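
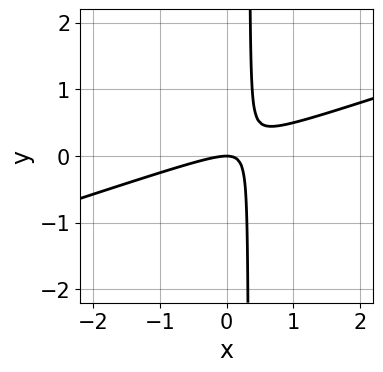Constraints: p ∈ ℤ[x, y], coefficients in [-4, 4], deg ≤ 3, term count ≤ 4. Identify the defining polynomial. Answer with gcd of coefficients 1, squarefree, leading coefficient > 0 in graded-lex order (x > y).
First, the degree is 2 — the shape is more complex than any degree-1 curve.
Next, against the integer gridlines: it crosses the x-axis at the gridline x = 0; it crosses the y-axis at the gridline y = 0.
Finally, matching integer coefficients to the picture gives p.

x^2 - 3*x*y + y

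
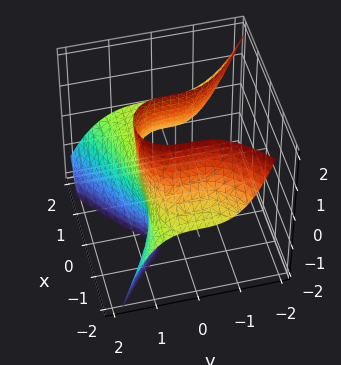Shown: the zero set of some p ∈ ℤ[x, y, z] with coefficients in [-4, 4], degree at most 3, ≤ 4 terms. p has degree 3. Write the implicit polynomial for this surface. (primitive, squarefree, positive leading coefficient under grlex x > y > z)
3*x^2*z + 3*y^3 + 3*x*z - 2

(a) The degree is 3 — no degree-2 surface has this shape.
(b) Against the integer gridlines: it misses every integer gridline on the x-axis; the surface avoids every integer z-axis point in the box.
(c) Putting this together gives p.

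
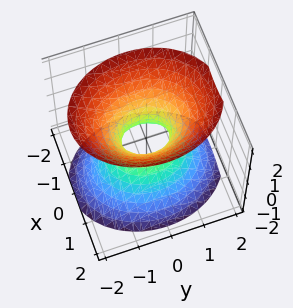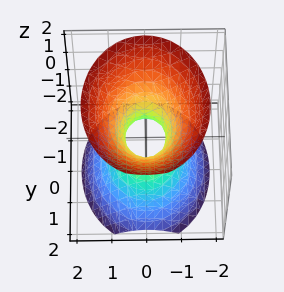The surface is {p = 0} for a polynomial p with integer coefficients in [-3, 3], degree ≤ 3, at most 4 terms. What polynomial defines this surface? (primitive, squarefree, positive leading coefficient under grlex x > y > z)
3*x^2 + 2*y^2 - 2*z^2 - 1

(a) deg p = 2.
(b) Symmetries: the y ↦ −y reflection is a symmetry, so y appears only in even powers; mirror symmetry z ↦ −z ⇒ only even powers of z; the x ↦ −x reflection is a symmetry, so x appears only in even powers.
(c) Observable constraints: the surface avoids every integer z-axis point in the box.
(d) Fitting integer coefficients to these (and the overall shape) gives p.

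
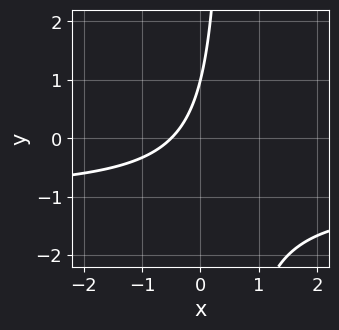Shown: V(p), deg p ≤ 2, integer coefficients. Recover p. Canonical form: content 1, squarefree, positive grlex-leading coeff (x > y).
2*x*y + 2*x - y + 1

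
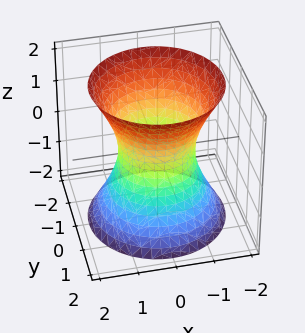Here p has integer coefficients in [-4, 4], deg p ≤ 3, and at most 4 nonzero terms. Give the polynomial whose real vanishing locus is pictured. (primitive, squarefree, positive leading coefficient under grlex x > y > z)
2*x^2 + 2*y^2 - z^2 - 2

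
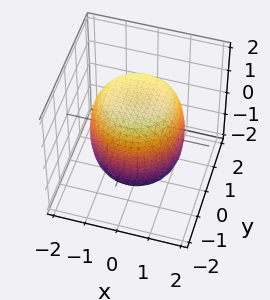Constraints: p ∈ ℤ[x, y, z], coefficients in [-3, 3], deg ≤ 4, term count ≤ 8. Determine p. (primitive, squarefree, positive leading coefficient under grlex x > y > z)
x^4 + 2*x^2*y^2 + y^4 - x^2 - y^2 + z^2 - 2

First, degree: a generic line meets the surface in up to 4 points, so deg p = 4.
Then, symmetries: rotational symmetry about the z-axis ⇒ p depends on x, y only through x² + y².
Next, reading off the gridlines: a circular section at z = 0 has radius between 1 and 2.
Finally, fitting integer coefficients to these (and the overall shape) gives p.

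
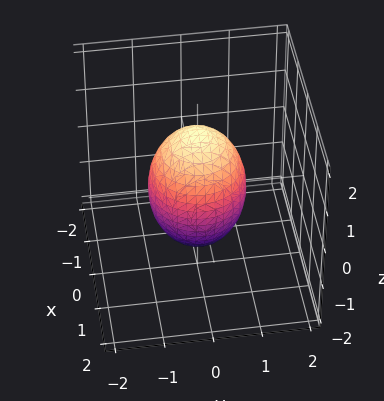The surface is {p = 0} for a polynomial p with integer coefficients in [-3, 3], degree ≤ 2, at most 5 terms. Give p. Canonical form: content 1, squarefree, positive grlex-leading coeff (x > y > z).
2*x^2 + 2*y^2 + z^2 - 2

(a) Degree: a generic line meets the surface in up to 2 points, so deg p = 2.
(b) Symmetries: rotational symmetry about the z-axis ⇒ p depends on x, y only through x² + y².
(c) From the axis intercepts and sections: among the integer gridlines, it crosses the x-axis at x ∈ {-1, 1}; a circular section at z = 0 has radius exactly 1.
(d) Matching integer coefficients to the picture gives p. Check: (0, -1, 0) on the y-axis lies on the surface, and p(0, -1, 0) = 0. ✓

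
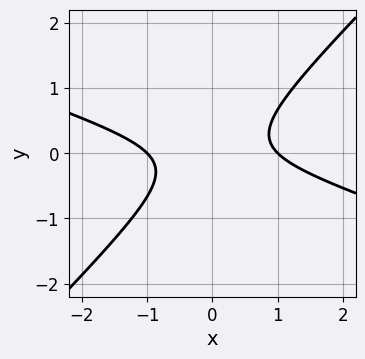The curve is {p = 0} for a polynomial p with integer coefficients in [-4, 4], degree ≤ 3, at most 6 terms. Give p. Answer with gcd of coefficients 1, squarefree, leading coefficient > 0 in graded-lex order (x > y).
x^2 + 2*x*y - 3*y^2 - 1

(a) deg p = 2. The shape is more complex than any degree-1 curve.
(b) Checking where it meets the axes: among the integer gridlines, it crosses the x-axis at x ∈ {-1, 1}; it misses every integer gridline on the y-axis.
(c) Assembling these constraints gives the stated polynomial.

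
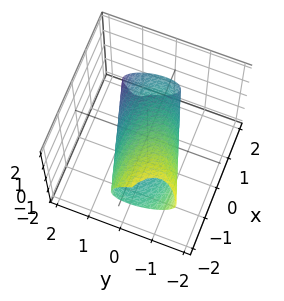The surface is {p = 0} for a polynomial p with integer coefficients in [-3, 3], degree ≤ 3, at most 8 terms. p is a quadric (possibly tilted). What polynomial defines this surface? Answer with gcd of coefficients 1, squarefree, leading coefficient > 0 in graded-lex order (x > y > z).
1. The degree is 2 — the shape is more complex than any degree-1 surface.
2. Matching integer coefficients to the picture gives p.

x^2 + 3*x*z + 3*y^2 + 3*y*z + 3*z^2 - 2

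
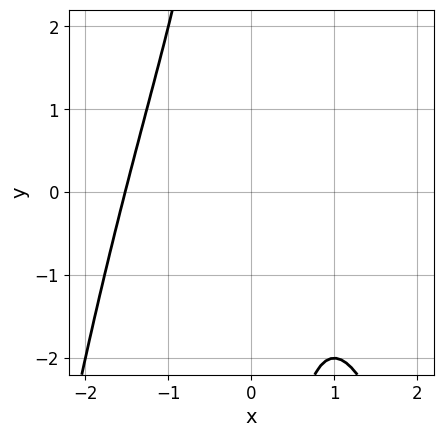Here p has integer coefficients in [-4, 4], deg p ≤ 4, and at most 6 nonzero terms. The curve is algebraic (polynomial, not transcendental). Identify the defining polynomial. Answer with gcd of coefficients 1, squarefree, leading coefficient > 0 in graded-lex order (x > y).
x^3 + x*y - x + 2

First, deg p = 3. The shape is more complex than any degree-2 curve.
Next, from the axis intercepts and sections: it misses every integer gridline on the y-axis.
Finally, solving for integer coefficients yields p as stated.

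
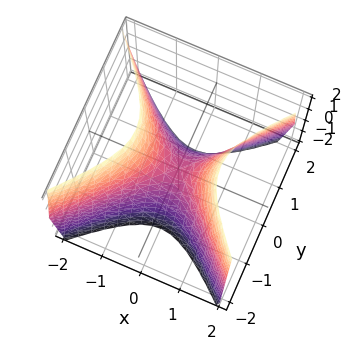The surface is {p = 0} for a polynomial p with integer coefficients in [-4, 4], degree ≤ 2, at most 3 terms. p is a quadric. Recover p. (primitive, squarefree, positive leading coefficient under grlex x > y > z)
2*x^2 - 2*y^2 - z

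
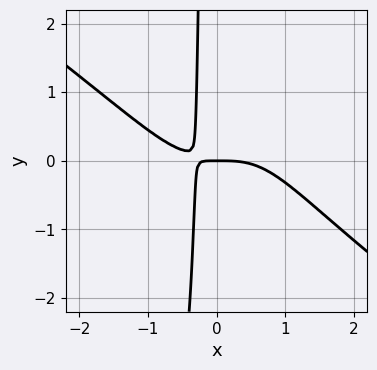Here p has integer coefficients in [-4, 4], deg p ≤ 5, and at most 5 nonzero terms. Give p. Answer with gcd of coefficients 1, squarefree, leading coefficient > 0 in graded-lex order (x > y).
2*x^4 + 2*x^3*y - x^2*y^2 + 3*x*y + y

(a) deg p = 4. No degree-3 curve has this shape.
(b) From the visible intercepts: it crosses the x-axis at the gridline x = 0; it crosses the y-axis at the gridline y = 0.
(c) These observations pin down the coefficients.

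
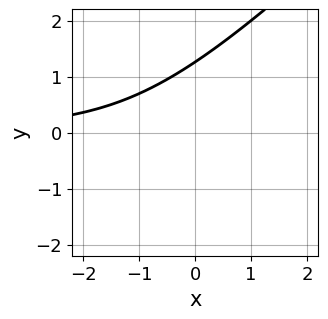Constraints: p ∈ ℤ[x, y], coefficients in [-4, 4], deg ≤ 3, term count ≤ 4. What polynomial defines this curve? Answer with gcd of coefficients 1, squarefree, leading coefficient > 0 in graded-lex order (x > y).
1. The degree is 3 — no degree-2 curve has this shape.
2. Checking where it meets the axes: the curve avoids every integer x-axis point in the box.
3. Together with the visible shape, these determine p as stated.

x^2*y - 2*x*y^2 + y^3 - 2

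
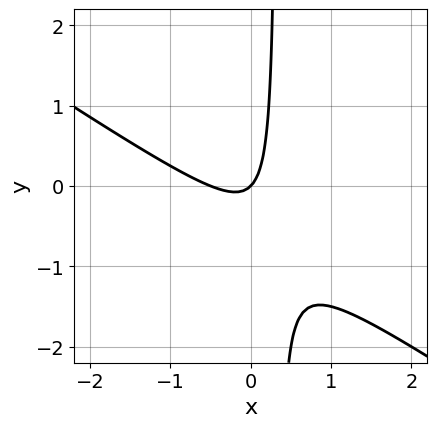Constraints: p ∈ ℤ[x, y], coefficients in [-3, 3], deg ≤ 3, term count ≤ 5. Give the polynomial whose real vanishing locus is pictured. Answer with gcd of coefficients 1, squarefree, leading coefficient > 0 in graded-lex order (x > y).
2*x^2 + 3*x*y + x - y

1. The degree is 2 — no degree-1 curve has this shape.
2. Checking where it meets the axes: it crosses the y-axis at the gridline y = 0; one x-axis crossing is at x = 0.
3. Solving for integer coefficients yields p as stated.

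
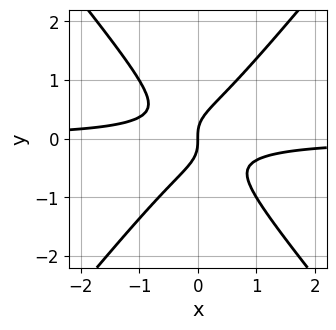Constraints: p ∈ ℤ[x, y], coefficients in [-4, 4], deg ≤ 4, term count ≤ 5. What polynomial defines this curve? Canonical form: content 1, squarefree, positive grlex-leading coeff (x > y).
1. The degree is 3 — a generic line meets the curve in up to 3 points.
2. Checking where it meets the axes: it meets the x-axis at x = 0 (among the integer gridlines); it crosses the y-axis at the gridline y = 0.
3. The integer polynomial consistent with all of this is the stated p.

3*x^2*y - 2*y^3 + x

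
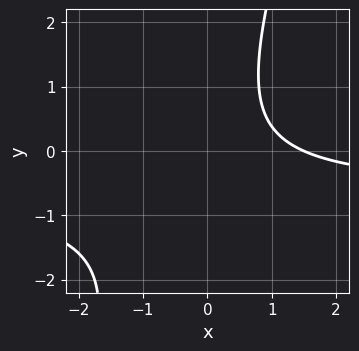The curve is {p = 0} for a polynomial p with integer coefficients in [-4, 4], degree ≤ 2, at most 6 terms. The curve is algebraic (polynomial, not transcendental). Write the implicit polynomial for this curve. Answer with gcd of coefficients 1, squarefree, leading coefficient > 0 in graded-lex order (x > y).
3*x*y - y^2 + 2*x - 3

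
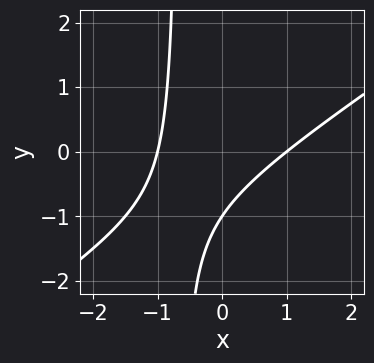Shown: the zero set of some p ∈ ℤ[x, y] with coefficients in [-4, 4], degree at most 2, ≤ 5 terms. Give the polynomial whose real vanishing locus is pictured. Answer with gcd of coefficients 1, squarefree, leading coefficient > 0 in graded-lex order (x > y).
(a) Degree: a generic line meets the curve in up to 2 points, so deg p = 2.
(b) Checking where it meets the axes: it crosses the y-axis at the gridline y = -1; among the integer gridlines, it crosses the x-axis at x ∈ {-1, 1}.
(c) These observations pin down the coefficients.

2*x^2 - 3*x*y - 2*y - 2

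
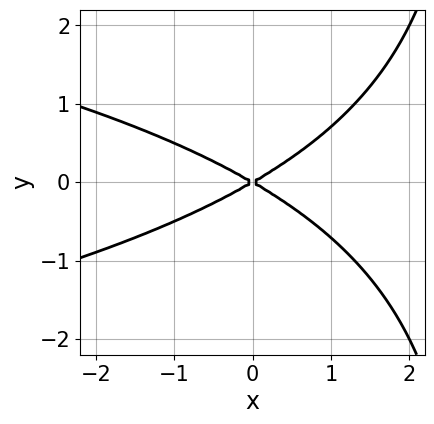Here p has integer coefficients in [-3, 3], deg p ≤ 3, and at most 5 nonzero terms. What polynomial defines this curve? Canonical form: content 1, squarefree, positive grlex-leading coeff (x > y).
(a) The degree is 3 — the shape is more complex than any degree-2 curve.
(b) Symmetries: mirror symmetry y ↦ −y ⇒ only even powers of y.
(c) Against the integer gridlines: one y-axis crossing is at y = 0; one x-axis crossing is at x = 0.
(d) Fitting integer coefficients to these (and the overall shape) gives p.

x*y^2 + x^2 - 3*y^2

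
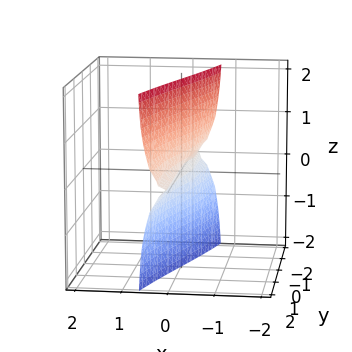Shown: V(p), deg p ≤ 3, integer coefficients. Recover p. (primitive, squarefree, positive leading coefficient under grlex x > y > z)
3*x^3 + 3*x*z^2 - y*z^2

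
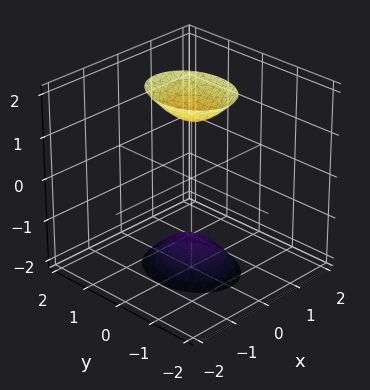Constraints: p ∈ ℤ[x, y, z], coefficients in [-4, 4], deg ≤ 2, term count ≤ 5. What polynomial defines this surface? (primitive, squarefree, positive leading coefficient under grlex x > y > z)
3*x^2 + 2*y^2 - z^2 + 2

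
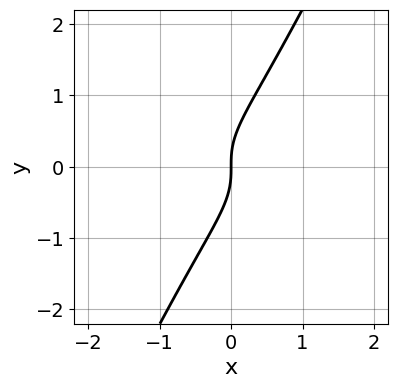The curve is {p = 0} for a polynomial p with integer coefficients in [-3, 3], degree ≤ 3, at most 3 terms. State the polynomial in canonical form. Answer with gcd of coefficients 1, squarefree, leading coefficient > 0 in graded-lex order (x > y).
1. Degree: a generic line meets the curve in up to 3 points, so deg p = 3.
2. Checking where it meets the axes: it meets the y-axis at y = 0 (among the integer gridlines); it crosses the x-axis at the gridline x = 0.
3. Assembling these constraints gives the stated polynomial.

2*x*y^2 - y^3 + x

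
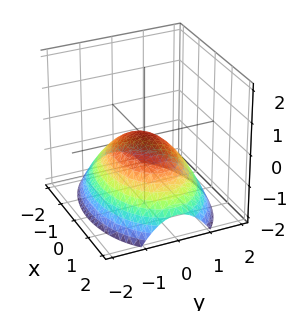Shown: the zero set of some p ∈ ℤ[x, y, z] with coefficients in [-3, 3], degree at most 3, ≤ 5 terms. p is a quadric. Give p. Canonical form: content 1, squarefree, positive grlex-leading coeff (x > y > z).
1. deg p = 2.
2. Symmetries: mirror symmetry y ↦ −y ⇒ only even powers of y; mirror symmetry x ↦ −x ⇒ only even powers of x.
3. Observable constraints: one x-axis crossing is at x = 0; one y-axis crossing is at y = 0; it meets the z-axis at z = 0 (among the integer gridlines).
4. Together with the visible shape, these determine p as stated.

x^2 + 2*y^2 + 3*z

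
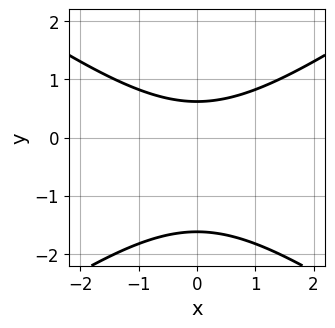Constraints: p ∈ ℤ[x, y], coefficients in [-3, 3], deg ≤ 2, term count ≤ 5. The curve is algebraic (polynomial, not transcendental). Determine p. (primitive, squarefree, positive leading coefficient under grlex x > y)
x^2 - 2*y^2 - 2*y + 2

Degree: no degree-1 curve has this shape, so deg p = 2.
Symmetries: mirror symmetry x ↦ −x ⇒ only even powers of x.
Observable constraints: it misses every integer gridline on the x-axis.
These observations pin down the coefficients.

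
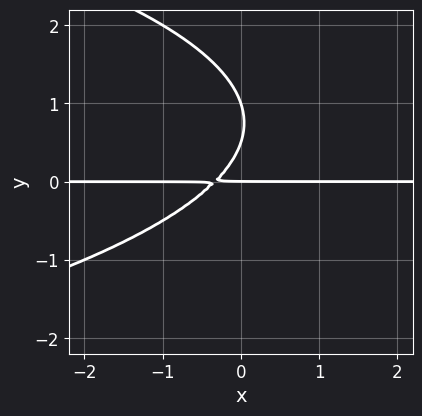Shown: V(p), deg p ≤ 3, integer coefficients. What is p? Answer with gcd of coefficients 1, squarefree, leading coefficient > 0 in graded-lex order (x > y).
2*y^3 + 3*x*y - 3*y^2 + y

deg p = 3.
Observable constraints: among the integer gridlines, it crosses the y-axis at y ∈ {0, 1}; the visible x-axis segment lies entirely on the curve.
Fitting integer coefficients to these (and the overall shape) gives p.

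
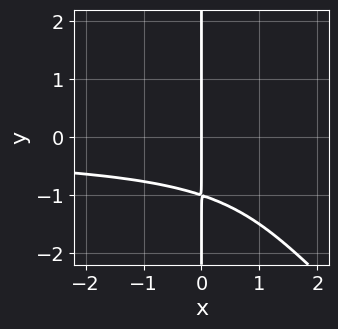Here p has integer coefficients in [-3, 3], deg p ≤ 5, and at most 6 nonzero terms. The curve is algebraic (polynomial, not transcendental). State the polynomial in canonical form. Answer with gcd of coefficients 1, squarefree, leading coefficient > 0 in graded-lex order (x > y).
1. The degree is 4 — no degree-3 curve has this shape.
2. Checking where it meets the axes: it crosses the x-axis at the gridline x = 0; the visible y-axis segment lies entirely on the curve.
3. Fitting integer coefficients to these (and the overall shape) gives p.

2*x^2*y^2 + 2*x*y^3 + x*y^2 + 2*x*y + 3*x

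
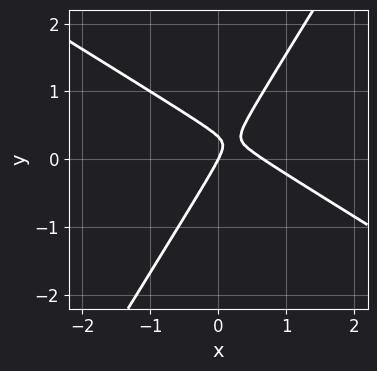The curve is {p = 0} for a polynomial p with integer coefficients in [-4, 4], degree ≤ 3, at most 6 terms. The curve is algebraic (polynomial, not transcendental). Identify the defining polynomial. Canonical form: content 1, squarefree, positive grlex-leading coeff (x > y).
3*x^2 + 3*x*y - 3*y^2 - 2*x + y

First, the degree is 2 — the shape is more complex than any degree-1 curve.
Next, observable constraints: one y-axis crossing is at y = 0; it crosses the x-axis at the gridline x = 0.
Finally, the integer polynomial consistent with all of this is the stated p.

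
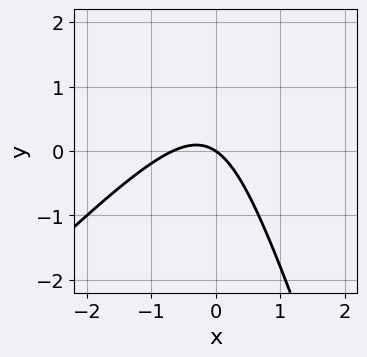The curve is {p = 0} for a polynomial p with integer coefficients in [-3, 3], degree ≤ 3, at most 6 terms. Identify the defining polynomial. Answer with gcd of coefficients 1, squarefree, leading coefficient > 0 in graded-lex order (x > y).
Degree: a generic line meets the curve in up to 2 points, so deg p = 2.
From the axis intercepts and sections: one x-axis crossing is at x = 0; it crosses the y-axis at the gridline y = 0.
The integer polynomial consistent with all of this is the stated p.

3*x^2 - 2*x*y - y^2 + 2*x + 3*y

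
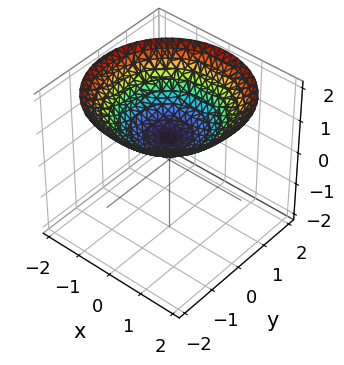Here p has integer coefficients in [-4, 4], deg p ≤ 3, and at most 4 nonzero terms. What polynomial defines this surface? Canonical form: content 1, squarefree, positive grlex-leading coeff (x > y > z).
First, the degree is 2 — a generic line meets the surface in up to 2 points.
Then, symmetries: every cross-section ⟂ z is a circle, so x, y appear only via x² + y².
Then, against the integer gridlines: no y-intercept at any integer in the box; it misses every integer gridline on the x-axis; a circular section at z = 1 has radius exactly 1.
Finally, putting this together gives p.

x^2 + y^2 - 3*z + 2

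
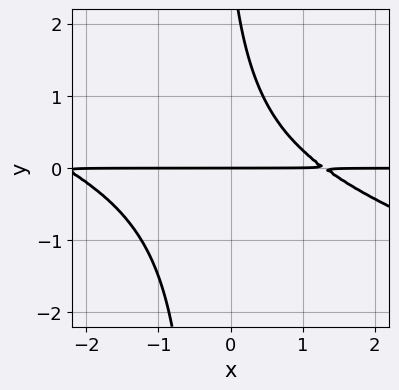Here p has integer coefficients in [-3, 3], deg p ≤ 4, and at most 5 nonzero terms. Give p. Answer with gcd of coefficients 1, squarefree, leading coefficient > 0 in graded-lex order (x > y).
x^2*y + 3*x*y^2 + x*y + y^2 - 3*y

First, the degree is 3 — a generic line meets the curve in up to 3 points.
Next, reading off the gridlines: it meets the y-axis at y = 0 (among the integer gridlines); every point of the x-axis in the box is on the curve.
Finally, the integer polynomial consistent with all of this is the stated p.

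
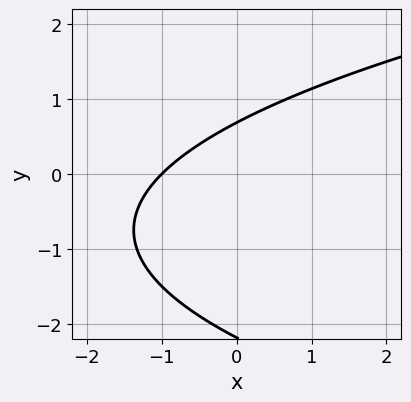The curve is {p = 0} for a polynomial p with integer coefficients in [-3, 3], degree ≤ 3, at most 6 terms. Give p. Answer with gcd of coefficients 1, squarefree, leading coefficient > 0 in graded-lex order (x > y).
deg p = 2. The shape is more complex than any degree-1 curve.
Observable constraints: it crosses the x-axis at the gridline x = -1.
Matching integer coefficients to the picture gives p.

2*y^2 - 3*x + 3*y - 3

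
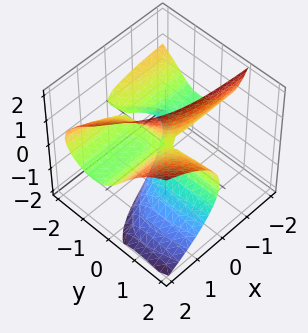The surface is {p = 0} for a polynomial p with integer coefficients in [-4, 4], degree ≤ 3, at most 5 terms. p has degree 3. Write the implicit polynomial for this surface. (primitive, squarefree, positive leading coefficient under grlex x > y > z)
2*x*y^2 - 3*y*z^2 + z^3 + 3*x*y - 3*x*z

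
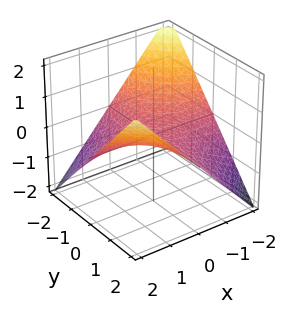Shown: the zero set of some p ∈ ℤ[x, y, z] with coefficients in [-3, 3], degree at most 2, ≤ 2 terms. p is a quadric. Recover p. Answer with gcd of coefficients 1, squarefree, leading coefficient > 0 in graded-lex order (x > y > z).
(a) deg p = 2. A saddle surface; a quadric.
(b) Against the integer gridlines: the visible x-axis segment lies entirely on the surface; the visible y-axis segment lies entirely on the surface; it crosses the z-axis at the gridline z = 0.
(c) Matching integer coefficients to the picture gives p.

x*y - 2*z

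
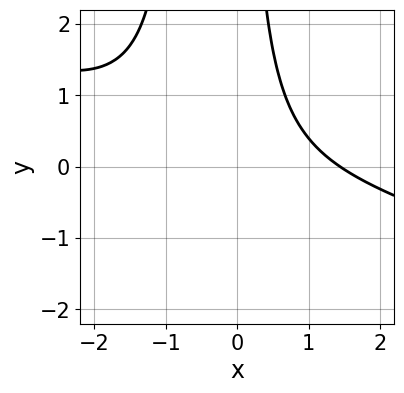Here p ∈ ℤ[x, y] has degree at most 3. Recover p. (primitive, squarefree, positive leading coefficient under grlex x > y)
1. Degree: no degree-2 curve has this shape, so deg p = 3.
2. Checking where it meets the axes: no y-intercept at any integer in the box.
3. Solving for integer coefficients yields p as stated.

x^3 + 3*x^2*y + 2*x*y - 3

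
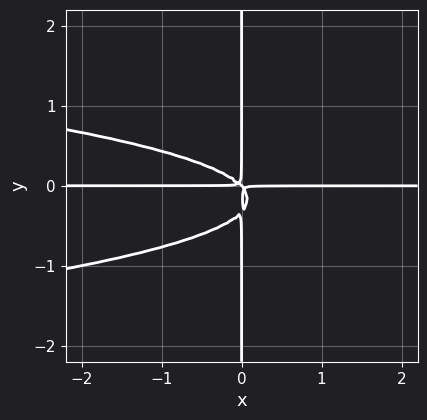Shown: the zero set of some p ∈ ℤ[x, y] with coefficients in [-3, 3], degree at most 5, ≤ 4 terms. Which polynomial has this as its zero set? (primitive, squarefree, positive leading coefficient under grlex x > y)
1. Degree: a generic line meets the curve in up to 4 points, so deg p = 4.
2. Against the integer gridlines: the visible x-axis segment lies entirely on the curve; every point of the y-axis in the box is on the curve.
3. Matching integer coefficients to the picture gives p.

3*x*y^3 + x^2*y + x*y^2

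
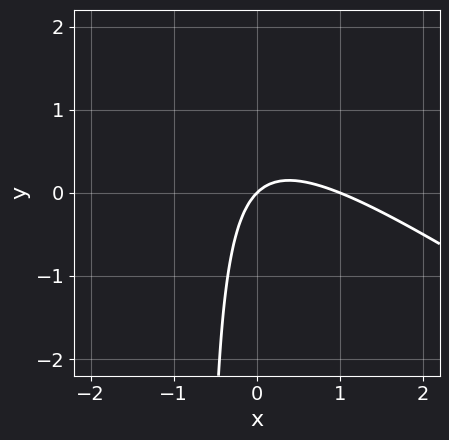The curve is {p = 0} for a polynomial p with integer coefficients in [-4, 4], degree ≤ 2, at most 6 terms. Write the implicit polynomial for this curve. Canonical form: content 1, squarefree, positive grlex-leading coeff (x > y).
1. Degree: no degree-1 curve has this shape, so deg p = 2.
2. Reading off the gridlines: one y-axis crossing is at y = 0; the x-axis gridline crossings are at x ∈ {0, 1}.
3. Fitting integer coefficients to these (and the overall shape) gives p.

2*x^2 + 3*x*y - 2*x + 2*y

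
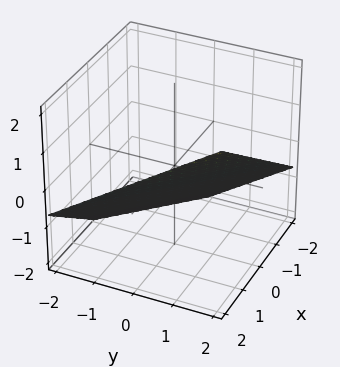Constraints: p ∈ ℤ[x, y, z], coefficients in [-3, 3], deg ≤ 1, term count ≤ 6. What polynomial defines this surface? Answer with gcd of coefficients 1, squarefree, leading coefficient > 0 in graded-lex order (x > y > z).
1. Degree: every cross-section is a straight line — this is a plane, so deg p = 1.
2. From the axis intercepts and sections: it meets the y-axis at y = 1 (among the integer gridlines); it crosses the x-axis at the gridline x = 1.
3. The integer polynomial consistent with all of this is the stated p.

2*x + 2*y - 3*z - 2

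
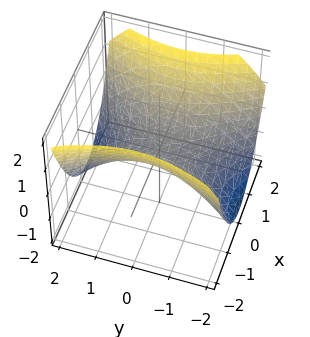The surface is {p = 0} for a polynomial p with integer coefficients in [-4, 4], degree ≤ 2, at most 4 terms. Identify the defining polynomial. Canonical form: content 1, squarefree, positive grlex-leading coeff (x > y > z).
2*x^2 - y^2 - 3*z

1. The degree is 2 — a saddle surface; a quadric.
2. Symmetries: mirror symmetry x ↦ −x ⇒ only even powers of x; mirror symmetry y ↦ −y ⇒ only even powers of y.
3. Against the integer gridlines: one z-axis crossing is at z = 0; it meets the y-axis at y = 0 (among the integer gridlines); it meets the x-axis at x = 0 (among the integer gridlines).
4. Solving for integer coefficients yields p as stated.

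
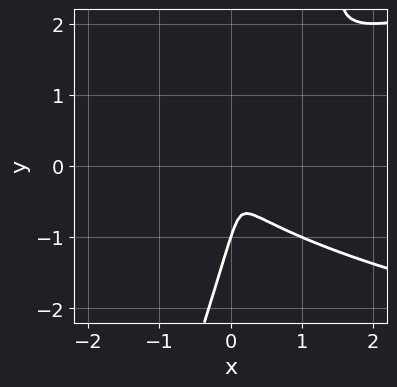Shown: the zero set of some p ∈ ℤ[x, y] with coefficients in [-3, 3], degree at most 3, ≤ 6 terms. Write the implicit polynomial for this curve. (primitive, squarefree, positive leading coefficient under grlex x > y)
3*x*y^2 - y^3 - 3*x^2 - y^2

(a) Degree: the shape is more complex than any degree-2 curve, so deg p = 3.
(b) Observable constraints: it meets the y-axis at y = -1 (among the integer gridlines).
(c) Assembling these constraints gives the stated polynomial.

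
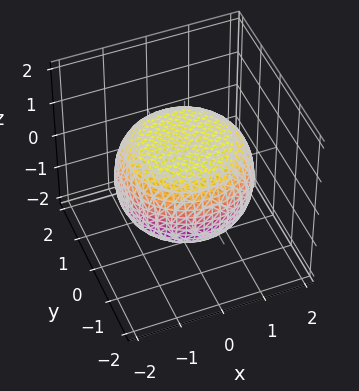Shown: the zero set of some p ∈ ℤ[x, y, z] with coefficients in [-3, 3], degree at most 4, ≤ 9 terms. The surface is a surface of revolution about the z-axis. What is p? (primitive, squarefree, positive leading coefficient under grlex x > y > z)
x^4 + 2*x^2*y^2 + y^4 - x^2 - y^2 + 3*z^2 - 3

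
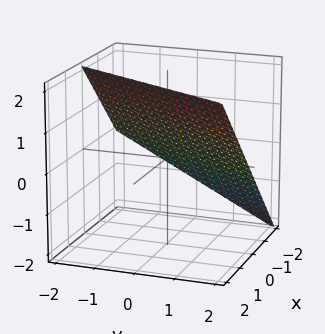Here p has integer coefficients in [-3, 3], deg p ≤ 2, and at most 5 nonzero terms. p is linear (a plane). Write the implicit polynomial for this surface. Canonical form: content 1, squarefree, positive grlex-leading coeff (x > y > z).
2*x - y - 2*z + 2

1. Degree: every cross-section is a straight line — this is a plane, so deg p = 1.
2. Observable constraints: one y-axis crossing is at y = 2; it crosses the x-axis at the gridline x = -1; it crosses the z-axis at the gridline z = 1.
3. Solving for integer coefficients yields p as stated.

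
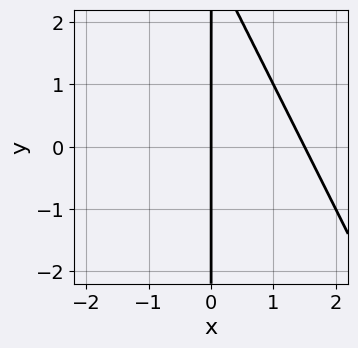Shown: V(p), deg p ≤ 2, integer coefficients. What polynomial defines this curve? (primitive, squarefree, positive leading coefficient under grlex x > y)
deg p = 2.
From the axis intercepts and sections: the visible y-axis segment lies entirely on the curve; it meets the x-axis at x = 0 (among the integer gridlines).
Solving for integer coefficients yields p as stated.

2*x^2 + x*y - 3*x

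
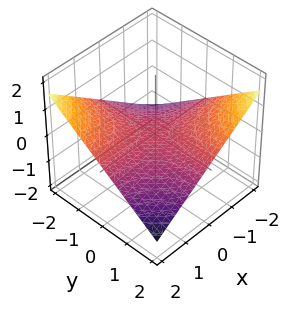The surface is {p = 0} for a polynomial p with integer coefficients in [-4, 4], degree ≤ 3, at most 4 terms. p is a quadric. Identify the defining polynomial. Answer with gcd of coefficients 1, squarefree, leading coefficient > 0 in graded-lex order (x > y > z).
(a) deg p = 2.
(b) Against the integer gridlines: the visible y-axis segment lies entirely on the surface; it meets the z-axis at z = 0 (among the integer gridlines); the visible x-axis segment lies entirely on the surface.
(c) Solving for integer coefficients yields p as stated.

x*y + 3*z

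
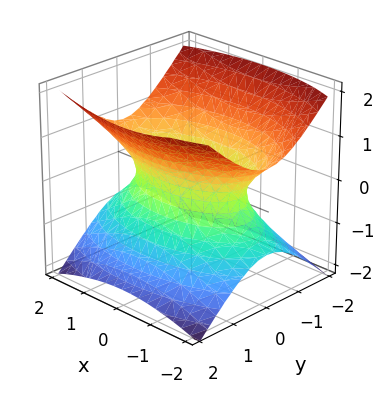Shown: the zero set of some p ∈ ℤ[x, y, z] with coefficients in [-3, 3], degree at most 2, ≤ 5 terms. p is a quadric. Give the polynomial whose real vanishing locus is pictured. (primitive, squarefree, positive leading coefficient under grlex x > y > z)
x^2 + 3*y^2 - 3*z^2 - 2

1. Degree: an hourglass — one-sheet hyperboloid; a quadric, so deg p = 2.
2. Symmetries: mirror symmetry y ↦ −y ⇒ only even powers of y; it's symmetric under z → −z, forcing even powers of z; the x ↦ −x reflection is a symmetry, so x appears only in even powers.
3. Checking where it meets the axes: no z-intercept at any integer in the box.
4. These observations pin down the coefficients.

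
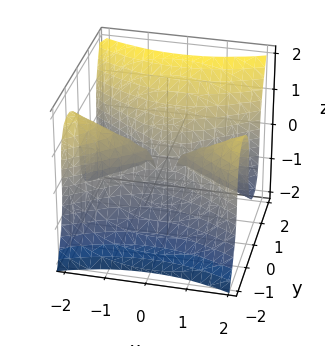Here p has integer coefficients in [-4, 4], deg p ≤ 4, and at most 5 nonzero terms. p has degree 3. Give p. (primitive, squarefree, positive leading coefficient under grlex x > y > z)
First, deg p = 3. The shape is more complex than any degree-2 surface.
Then, from the axis intercepts and sections: one z-axis crossing is at z = 0; the visible x-axis segment lies entirely on the surface.
Finally, together with the visible shape, these determine p as stated.

x^2*y - 2*y^3 + z^3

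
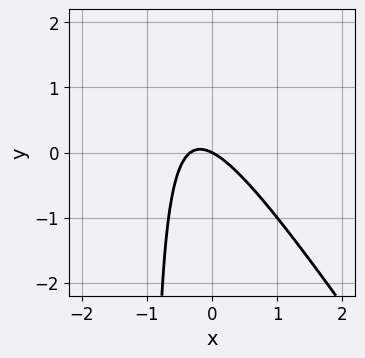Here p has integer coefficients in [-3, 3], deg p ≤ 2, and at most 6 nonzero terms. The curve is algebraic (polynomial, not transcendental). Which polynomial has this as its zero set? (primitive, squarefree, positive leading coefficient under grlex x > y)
1. Degree: a generic line meets the curve in up to 2 points, so deg p = 2.
2. Observable constraints: it crosses the y-axis at the gridline y = 0; it crosses the x-axis at the gridline x = 0.
3. Assembling these constraints gives the stated polynomial.

3*x^2 + 2*x*y + x + 2*y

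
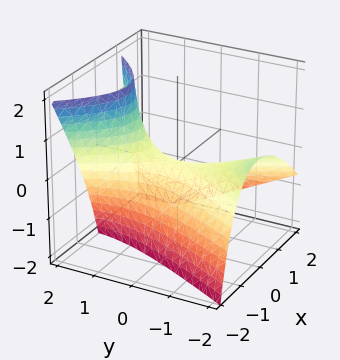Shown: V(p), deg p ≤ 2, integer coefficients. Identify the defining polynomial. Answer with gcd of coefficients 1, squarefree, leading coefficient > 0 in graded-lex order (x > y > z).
1. deg p = 2. A generic line meets the surface in up to 2 points.
2. Reading off the gridlines: it crosses the z-axis at the gridline z = 0; it crosses the y-axis at the gridline y = 0; it meets the x-axis at x = 0 (among the integer gridlines).
3. Together with the visible shape, these determine p as stated.

3*x^2 + 2*x*z - y^2 - 2*y*z + 3*z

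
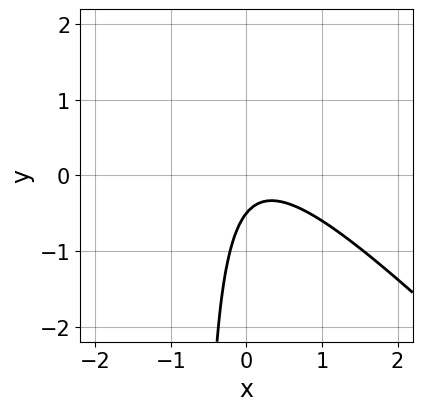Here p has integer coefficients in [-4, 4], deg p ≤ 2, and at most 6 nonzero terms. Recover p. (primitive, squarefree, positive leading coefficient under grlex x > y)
3*x^2 + 3*x*y - x + 2*y + 1

1. The degree is 2 — no degree-1 curve has this shape.
2. From the visible intercepts: it misses every integer gridline on the x-axis.
3. These observations pin down the coefficients.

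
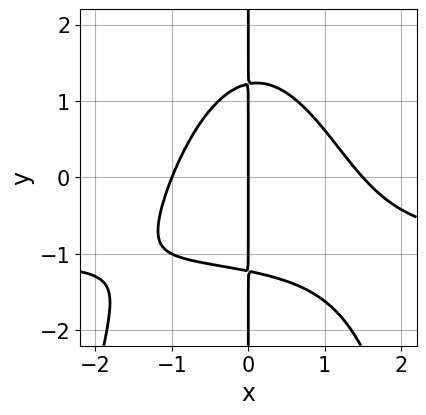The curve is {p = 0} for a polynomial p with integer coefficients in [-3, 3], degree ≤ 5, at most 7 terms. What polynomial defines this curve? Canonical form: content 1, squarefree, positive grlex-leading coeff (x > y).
First, the degree is 4 — the shape is more complex than any degree-3 curve.
Then, observable constraints: the x-axis gridline crossings are at x ∈ {-1, 0}; the visible y-axis segment lies entirely on the curve.
Finally, putting this together gives p.

2*x^3*y + 2*x^3 + 2*x*y^2 - x^2 - 3*x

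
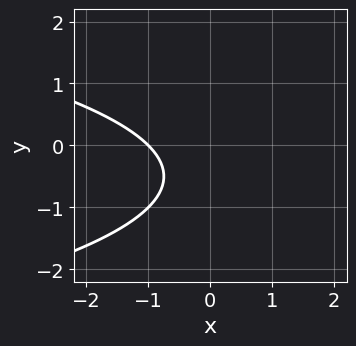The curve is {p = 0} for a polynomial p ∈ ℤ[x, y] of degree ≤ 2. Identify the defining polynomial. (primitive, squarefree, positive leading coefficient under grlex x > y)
The degree is 2 — no degree-1 curve has this shape.
Against the integer gridlines: the curve avoids every integer y-axis point in the box; it crosses the x-axis at the gridline x = -1.
Putting this together gives p.

y^2 + x + y + 1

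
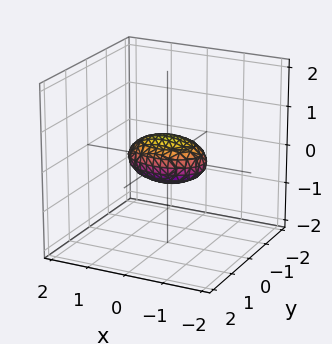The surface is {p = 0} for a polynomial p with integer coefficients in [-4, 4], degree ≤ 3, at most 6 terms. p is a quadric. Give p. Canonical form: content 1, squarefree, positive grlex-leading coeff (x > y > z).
First, the degree is 2 — bounded and convex; a quadric.
Then, symmetries: the z ↦ −z reflection is a symmetry, so z appears only in even powers; it's symmetric under y → −y, forcing even powers of y; it's symmetric under x → −x, forcing even powers of x.
Then, checking where it meets the axes: among the integer gridlines, it crosses the x-axis at x ∈ {-1, 1}.
Finally, putting this together gives p.

x^2 + 2*y^2 + 3*z^2 - 1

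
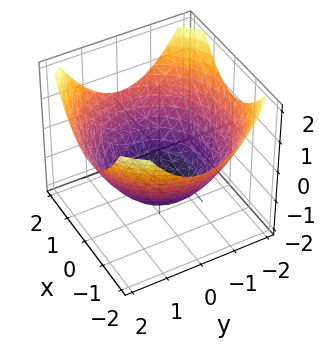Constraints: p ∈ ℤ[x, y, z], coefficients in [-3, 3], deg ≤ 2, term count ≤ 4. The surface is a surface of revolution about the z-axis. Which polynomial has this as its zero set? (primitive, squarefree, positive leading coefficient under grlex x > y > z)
x^2 + y^2 - 2*z - 3

deg p = 2. The shape is more complex than any degree-1 surface.
Symmetries: rotational symmetry about the z-axis ⇒ p depends on x, y only through x² + y².
Against the integer gridlines: a circular section at z = -1 has radius exactly 1.
The integer polynomial consistent with all of this is the stated p.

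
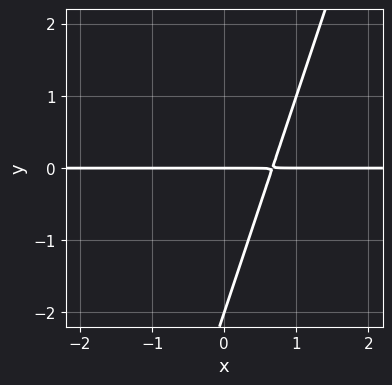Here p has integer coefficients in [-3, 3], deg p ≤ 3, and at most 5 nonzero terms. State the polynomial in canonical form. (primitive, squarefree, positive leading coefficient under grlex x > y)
3*x*y - y^2 - 2*y

First, the degree is 2 — a generic line meets the curve in up to 2 points.
Then, checking where it meets the axes: among the integer gridlines, it crosses the y-axis at y ∈ {-2, 0}; the visible x-axis segment lies entirely on the curve.
Finally, together with the visible shape, these determine p as stated.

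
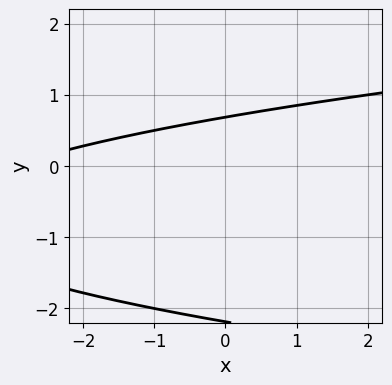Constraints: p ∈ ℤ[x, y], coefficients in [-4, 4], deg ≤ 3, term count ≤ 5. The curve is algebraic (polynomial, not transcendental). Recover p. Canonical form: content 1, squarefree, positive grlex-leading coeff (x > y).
2*y^2 - x + 3*y - 3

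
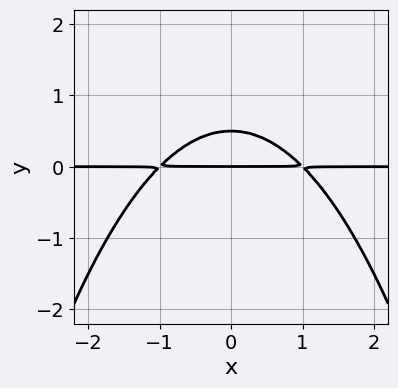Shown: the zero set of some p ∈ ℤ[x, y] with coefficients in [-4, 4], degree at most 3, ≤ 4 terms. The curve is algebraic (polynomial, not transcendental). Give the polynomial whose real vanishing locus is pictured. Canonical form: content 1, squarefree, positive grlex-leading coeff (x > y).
(a) The degree is 3 — a generic line meets the curve in up to 3 points.
(b) Symmetries: it's symmetric under x → −x, forcing even powers of x.
(c) From the axis intercepts and sections: every point of the x-axis in the box is on the curve; it meets the y-axis at y = 0 (among the integer gridlines).
(d) Matching integer coefficients to the picture gives p.

x^2*y + 2*y^2 - y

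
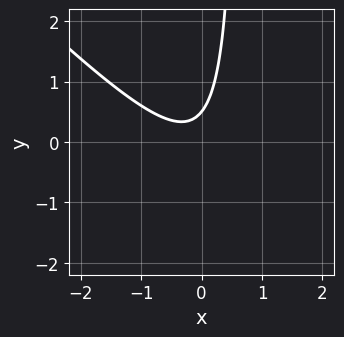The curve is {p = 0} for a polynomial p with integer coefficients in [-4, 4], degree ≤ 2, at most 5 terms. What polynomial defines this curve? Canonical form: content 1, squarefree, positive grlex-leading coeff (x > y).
(a) deg p = 2. No degree-1 curve has this shape.
(b) Checking where it meets the axes: it misses every integer gridline on the x-axis.
(c) Matching integer coefficients to the picture gives p.

3*x^2 + 3*x*y + x - 2*y + 1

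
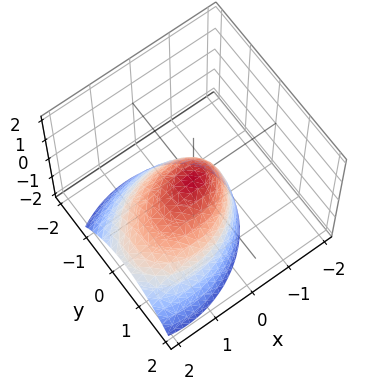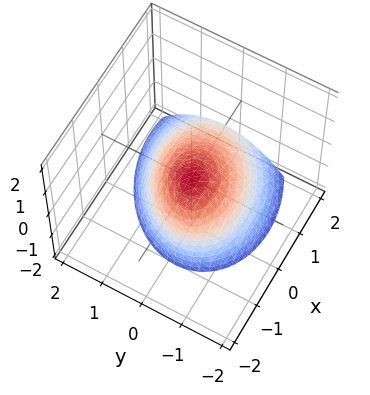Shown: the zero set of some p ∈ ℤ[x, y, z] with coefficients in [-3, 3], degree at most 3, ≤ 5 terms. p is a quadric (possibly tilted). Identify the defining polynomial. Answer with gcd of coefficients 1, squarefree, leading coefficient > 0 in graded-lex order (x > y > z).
2*x^2 - x*y + 2*x*z + 3*y^2 + 3*z

Degree: the shape is more complex than any degree-1 surface, so deg p = 2.
Reading off the gridlines: one z-axis crossing is at z = 0; it crosses the x-axis at the gridline x = 0.
Fitting integer coefficients to these (and the overall shape) gives p.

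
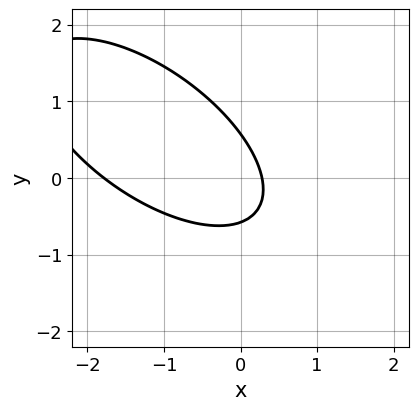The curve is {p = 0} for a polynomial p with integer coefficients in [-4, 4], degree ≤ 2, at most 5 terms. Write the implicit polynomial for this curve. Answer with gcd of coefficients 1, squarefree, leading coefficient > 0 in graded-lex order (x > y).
2*x^2 + 3*x*y + 3*y^2 + 3*x - 1

1. The degree is 2 — a generic line meets the curve in up to 2 points.
2. Putting this together gives p.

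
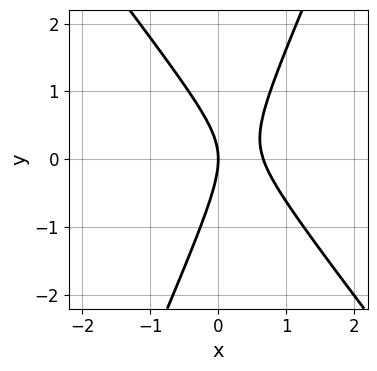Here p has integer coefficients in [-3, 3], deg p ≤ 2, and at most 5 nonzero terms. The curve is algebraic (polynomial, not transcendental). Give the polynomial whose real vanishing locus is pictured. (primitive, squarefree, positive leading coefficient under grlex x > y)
First, deg p = 2.
Next, reading off the gridlines: it meets the y-axis at y = 0 (among the integer gridlines); it meets the x-axis at x = 0 (among the integer gridlines).
Finally, assembling these constraints gives the stated polynomial.

3*x^2 + x*y - y^2 - 2*x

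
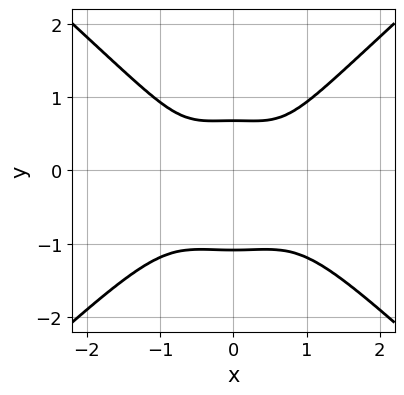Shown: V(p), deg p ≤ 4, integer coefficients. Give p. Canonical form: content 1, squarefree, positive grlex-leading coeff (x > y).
3*x^4 - x^2*y^2 - 3*y^4 - 2*y + 2

First, degree: no degree-3 curve has this shape, so deg p = 4.
Then, symmetries: mirror symmetry x ↦ −x ⇒ only even powers of x.
Next, from the visible intercepts: the curve avoids every integer x-axis point in the box.
Finally, together with the visible shape, these determine p as stated.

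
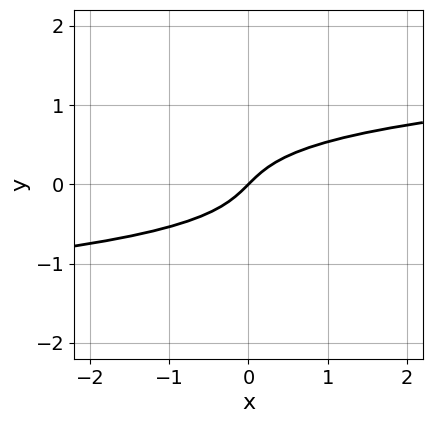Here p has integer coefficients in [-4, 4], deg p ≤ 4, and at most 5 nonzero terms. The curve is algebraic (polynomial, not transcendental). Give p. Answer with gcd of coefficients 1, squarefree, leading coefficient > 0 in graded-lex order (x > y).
3*y^3 - x + y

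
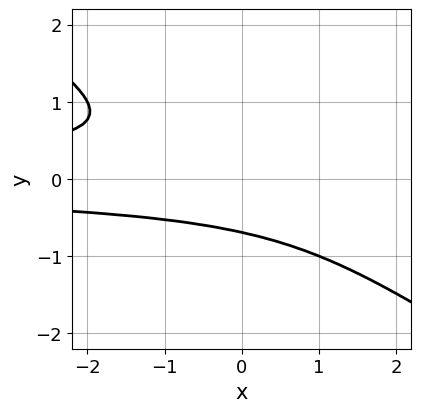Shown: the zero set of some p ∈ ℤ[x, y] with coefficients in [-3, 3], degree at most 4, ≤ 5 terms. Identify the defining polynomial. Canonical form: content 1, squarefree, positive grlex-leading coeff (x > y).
2*x*y^2 + 3*y^3 + 1

First, degree: the shape is more complex than any degree-2 curve, so deg p = 3.
Next, reading off the gridlines: no x-intercept at any integer in the box.
Finally, fitting integer coefficients to these (and the overall shape) gives p.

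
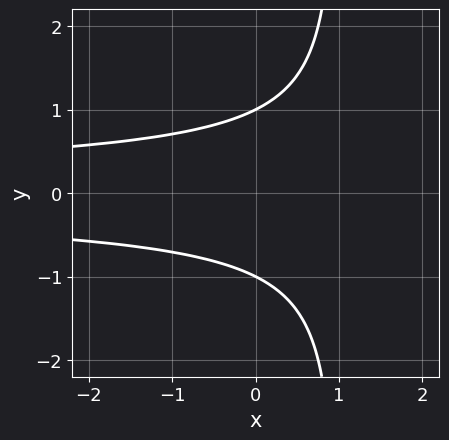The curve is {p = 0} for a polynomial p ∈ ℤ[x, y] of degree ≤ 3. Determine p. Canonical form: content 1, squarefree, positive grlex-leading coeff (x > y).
x*y^2 - y^2 + 1

First, degree: a generic line meets the curve in up to 3 points, so deg p = 3.
Next, symmetries: it's symmetric under y → −y, forcing even powers of y.
Next, from the axis intercepts and sections: it misses every integer gridline on the x-axis; among the integer gridlines, it crosses the y-axis at y ∈ {-1, 1}.
Finally, these observations pin down the coefficients.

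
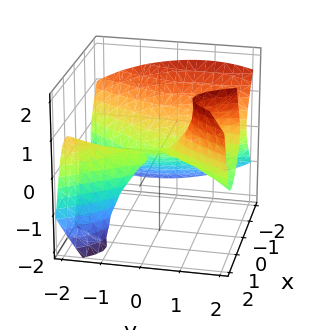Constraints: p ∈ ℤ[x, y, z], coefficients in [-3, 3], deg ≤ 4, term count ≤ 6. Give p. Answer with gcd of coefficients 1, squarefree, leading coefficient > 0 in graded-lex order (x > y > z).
deg p = 3. A generic line meets the surface in up to 3 points.
Checking where it meets the axes: one z-axis crossing is at z = 0; the visible y-axis segment lies entirely on the surface; it meets the x-axis at x = 0 (among the integer gridlines).
Putting this together gives p.

2*x^3 - x*y^2 - 2*x*z^2 - 2*y*z + 3*z^2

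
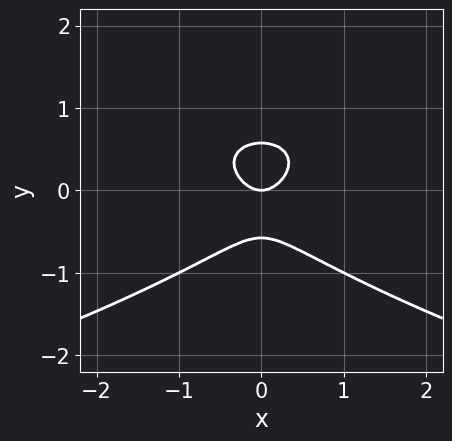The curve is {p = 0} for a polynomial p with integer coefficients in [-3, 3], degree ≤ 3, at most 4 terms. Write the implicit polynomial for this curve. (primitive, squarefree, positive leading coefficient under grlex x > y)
3*y^3 + 2*x^2 - y

(a) Degree: a generic line meets the curve in up to 3 points, so deg p = 3.
(b) Symmetries: the x ↦ −x reflection is a symmetry, so x appears only in even powers.
(c) Observable constraints: it meets the x-axis at x = 0 (among the integer gridlines); it meets the y-axis at y = 0 (among the integer gridlines).
(d) Fitting integer coefficients to these (and the overall shape) gives p.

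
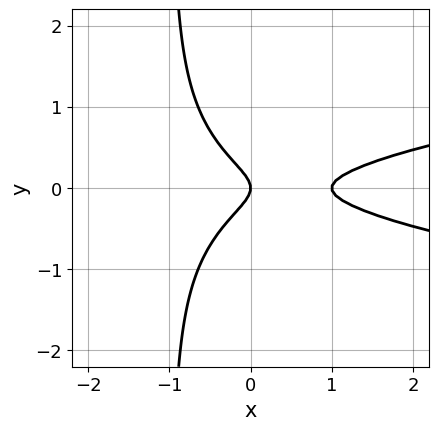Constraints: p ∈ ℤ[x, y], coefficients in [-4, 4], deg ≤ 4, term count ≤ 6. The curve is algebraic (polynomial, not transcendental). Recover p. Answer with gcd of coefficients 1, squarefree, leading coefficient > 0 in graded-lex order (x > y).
3*x*y^2 - x^2 + 3*y^2 + x

The degree is 3 — the shape is more complex than any degree-2 curve.
Symmetries: it's symmetric under y → −y, forcing even powers of y.
Reading off the gridlines: among the integer gridlines, it crosses the x-axis at x ∈ {0, 1}; it crosses the y-axis at the gridline y = 0.
Matching integer coefficients to the picture gives p.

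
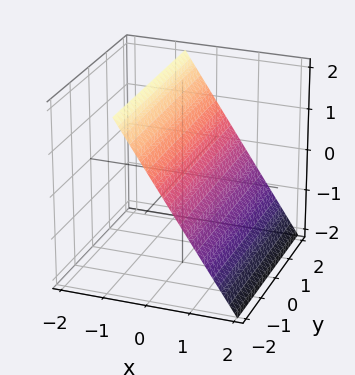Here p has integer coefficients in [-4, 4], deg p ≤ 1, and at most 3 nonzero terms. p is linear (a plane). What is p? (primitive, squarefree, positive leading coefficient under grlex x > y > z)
(a) Degree: the surface is flat (a plane), so deg p = 1.
(b) Reading off the gridlines: it misses every integer gridline on the y-axis; it meets the z-axis at z = 1 (among the integer gridlines).
(c) Together with the visible shape, these determine p as stated.

3*x + 2*z - 2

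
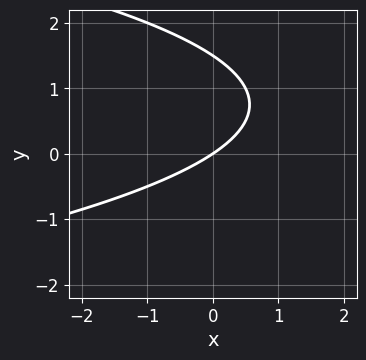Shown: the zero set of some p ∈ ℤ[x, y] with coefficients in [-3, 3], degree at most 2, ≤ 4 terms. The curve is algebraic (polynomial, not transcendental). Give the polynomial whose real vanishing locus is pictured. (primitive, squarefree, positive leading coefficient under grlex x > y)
1. The degree is 2 — a generic line meets the curve in up to 2 points.
2. Reading off the gridlines: one x-axis crossing is at x = 0; it crosses the y-axis at the gridline y = 0.
3. Matching integer coefficients to the picture gives p.

2*y^2 + 2*x - 3*y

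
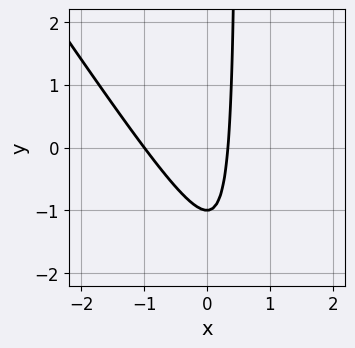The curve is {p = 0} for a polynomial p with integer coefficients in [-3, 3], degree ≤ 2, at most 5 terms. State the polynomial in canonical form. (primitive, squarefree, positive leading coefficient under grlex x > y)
(a) deg p = 2.
(b) Reading off the gridlines: one y-axis crossing is at y = -1; one x-axis crossing is at x = -1.
(c) Fitting integer coefficients to these (and the overall shape) gives p.

3*x^2 + 2*x*y + 2*x - y - 1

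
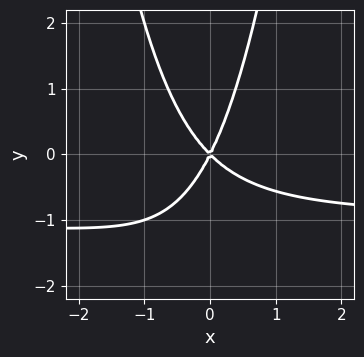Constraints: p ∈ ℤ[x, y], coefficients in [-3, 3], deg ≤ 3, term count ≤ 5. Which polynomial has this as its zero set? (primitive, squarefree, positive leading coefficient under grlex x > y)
2*x^2*y + 2*x^2 + x*y - y^2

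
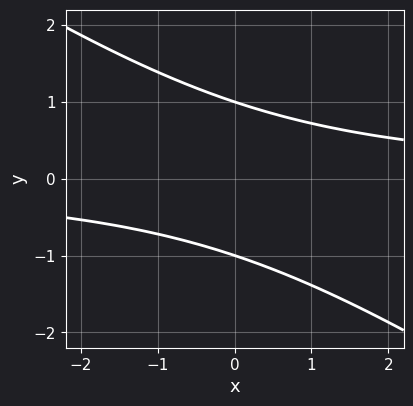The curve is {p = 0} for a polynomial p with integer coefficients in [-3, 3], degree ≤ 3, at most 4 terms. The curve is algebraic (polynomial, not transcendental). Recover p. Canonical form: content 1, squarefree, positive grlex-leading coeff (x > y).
1. Degree: the shape is more complex than any degree-1 curve, so deg p = 2.
2. Against the integer gridlines: the y-axis gridline crossings are at y ∈ {-1, 1}; no x-intercept at any integer in the box.
3. Assembling these constraints gives the stated polynomial.

2*x*y + 3*y^2 - 3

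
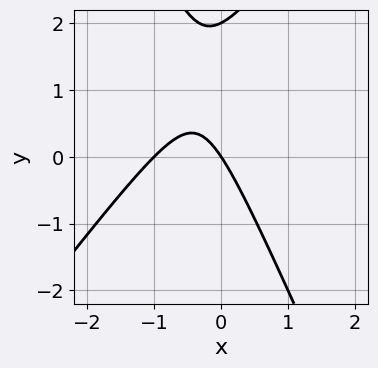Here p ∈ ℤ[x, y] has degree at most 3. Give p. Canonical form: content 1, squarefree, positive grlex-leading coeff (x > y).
Degree: a generic line meets the curve in up to 2 points, so deg p = 2.
From the visible intercepts: the x-axis gridline crossings are at x ∈ {-1, 0}; the y-axis gridline crossings are at y ∈ {0, 2}.
The integer polynomial consistent with all of this is the stated p.

3*x^2 - x*y - y^2 + 3*x + 2*y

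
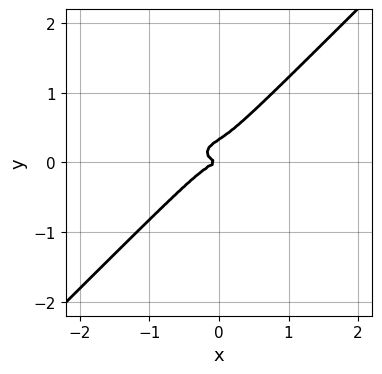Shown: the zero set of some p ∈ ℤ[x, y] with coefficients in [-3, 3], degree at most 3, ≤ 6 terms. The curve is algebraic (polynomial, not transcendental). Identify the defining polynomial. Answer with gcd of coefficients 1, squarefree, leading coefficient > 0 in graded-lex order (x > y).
x^3 + 2*x*y^2 - 3*y^3 + y^2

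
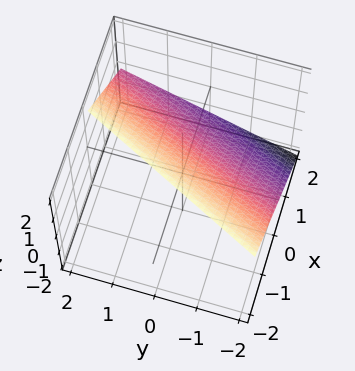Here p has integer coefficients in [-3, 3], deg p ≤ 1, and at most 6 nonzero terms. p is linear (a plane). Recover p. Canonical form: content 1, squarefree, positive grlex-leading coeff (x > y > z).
First, degree: the surface is flat (a plane), so deg p = 1.
Then, reading off the gridlines: it crosses the y-axis at the gridline y = -2; it meets the z-axis at z = 1 (among the integer gridlines); it crosses the x-axis at the gridline x = 1.
Finally, fitting integer coefficients to these (and the overall shape) gives p.

2*x - y + 2*z - 2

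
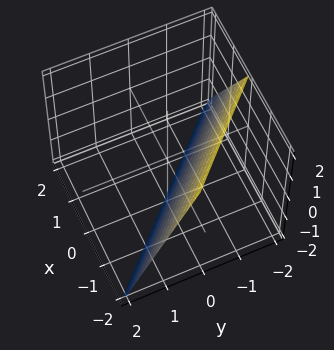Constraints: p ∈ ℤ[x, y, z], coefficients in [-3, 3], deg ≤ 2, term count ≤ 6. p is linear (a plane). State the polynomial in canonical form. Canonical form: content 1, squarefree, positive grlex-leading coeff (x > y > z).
Degree: every cross-section is a straight line — this is a plane, so deg p = 1.
Checking where it meets the axes: it crosses the y-axis at the gridline y = -1; it meets the z-axis at z = -2 (among the integer gridlines).
These observations pin down the coefficients.

2*x + 2*y + z + 2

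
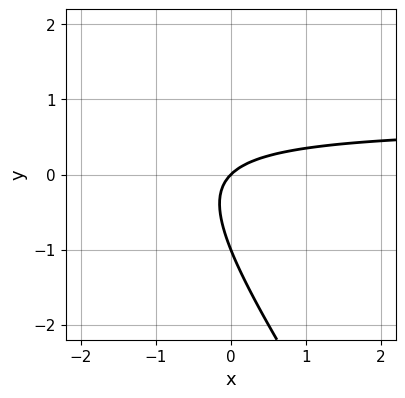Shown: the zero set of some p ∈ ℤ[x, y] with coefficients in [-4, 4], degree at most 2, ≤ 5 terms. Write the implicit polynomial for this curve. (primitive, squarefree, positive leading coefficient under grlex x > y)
3*x*y + 2*y^2 - 2*x + 2*y

First, deg p = 2. No degree-1 curve has this shape.
Then, against the integer gridlines: it meets the x-axis at x = 0 (among the integer gridlines); among the integer gridlines, it crosses the y-axis at y ∈ {-1, 0}.
Finally, solving for integer coefficients yields p as stated.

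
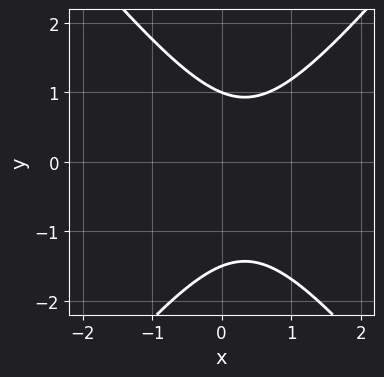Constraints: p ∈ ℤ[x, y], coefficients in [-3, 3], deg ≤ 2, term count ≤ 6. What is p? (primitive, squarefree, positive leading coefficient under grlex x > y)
3*x^2 - 2*y^2 - 2*x - y + 3

First, the degree is 2 — no degree-1 curve has this shape.
Next, against the integer gridlines: it misses every integer gridline on the x-axis; it meets the y-axis at y = 1 (among the integer gridlines).
Finally, assembling these constraints gives the stated polynomial.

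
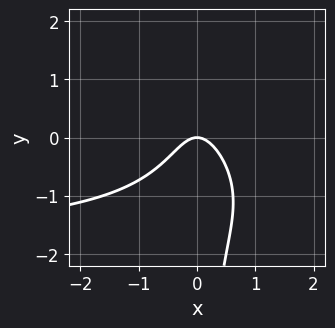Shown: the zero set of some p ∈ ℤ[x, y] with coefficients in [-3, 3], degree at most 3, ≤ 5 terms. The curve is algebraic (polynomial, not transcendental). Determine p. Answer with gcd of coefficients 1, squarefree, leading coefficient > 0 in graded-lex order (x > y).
x^2*y + x*y^2 + 2*x^2 + y

First, deg p = 3. No degree-2 curve has this shape.
Then, from the axis intercepts and sections: it meets the x-axis at x = 0 (among the integer gridlines); one y-axis crossing is at y = 0.
Finally, solving for integer coefficients yields p as stated.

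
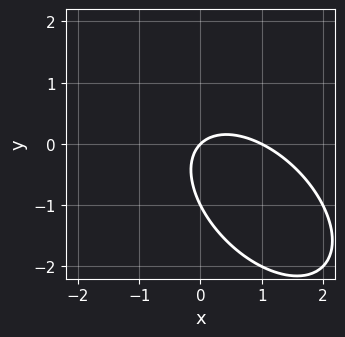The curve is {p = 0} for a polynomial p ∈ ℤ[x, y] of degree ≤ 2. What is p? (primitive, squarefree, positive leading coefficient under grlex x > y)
x^2 + x*y + y^2 - x + y

(a) The degree is 2 — no degree-1 curve has this shape.
(b) Reading off the gridlines: the y-axis gridline crossings are at y ∈ {-1, 0}; among the integer gridlines, it crosses the x-axis at x ∈ {0, 1}.
(c) Putting this together gives p.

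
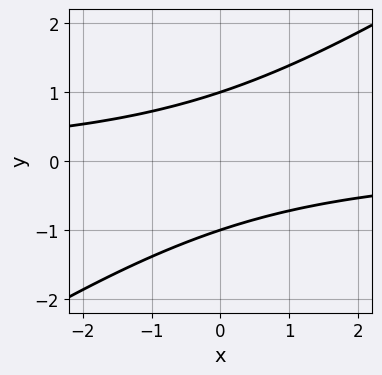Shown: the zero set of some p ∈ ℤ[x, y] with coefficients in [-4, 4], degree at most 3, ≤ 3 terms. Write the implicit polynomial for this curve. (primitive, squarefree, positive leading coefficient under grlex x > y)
2*x*y - 3*y^2 + 3

(a) Degree: a generic line meets the curve in up to 2 points, so deg p = 2.
(b) From the axis intercepts and sections: no x-intercept at any integer in the box; the y-axis gridline crossings are at y ∈ {-1, 1}.
(c) The integer polynomial consistent with all of this is the stated p.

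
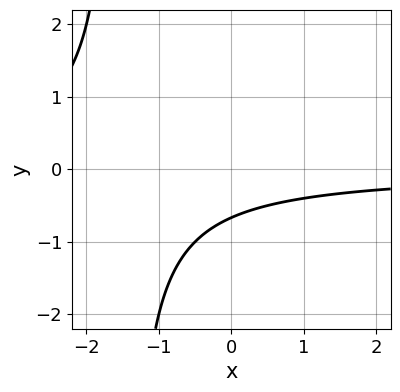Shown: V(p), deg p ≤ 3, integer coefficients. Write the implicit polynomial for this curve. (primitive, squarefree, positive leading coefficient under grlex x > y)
2*x*y + 3*y + 2

First, the degree is 2 — the shape is more complex than any degree-1 curve.
Then, against the integer gridlines: it misses every integer gridline on the x-axis.
Finally, fitting integer coefficients to these (and the overall shape) gives p.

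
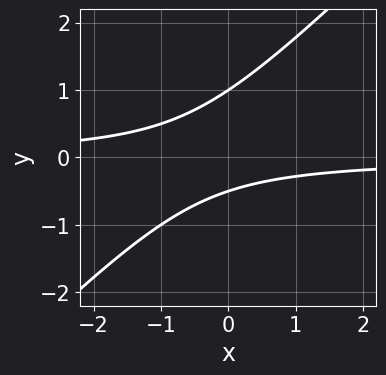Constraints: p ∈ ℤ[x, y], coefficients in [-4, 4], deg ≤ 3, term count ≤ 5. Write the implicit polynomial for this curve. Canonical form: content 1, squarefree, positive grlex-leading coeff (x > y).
First, deg p = 2. No degree-1 curve has this shape.
Next, reading off the gridlines: one y-axis crossing is at y = 1; no x-intercept at any integer in the box.
Finally, the integer polynomial consistent with all of this is the stated p.

2*x*y - 2*y^2 + y + 1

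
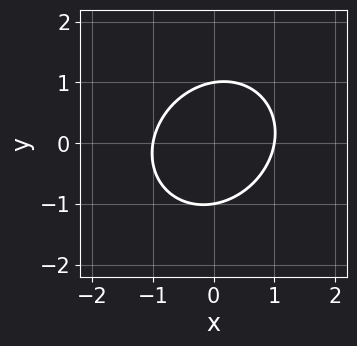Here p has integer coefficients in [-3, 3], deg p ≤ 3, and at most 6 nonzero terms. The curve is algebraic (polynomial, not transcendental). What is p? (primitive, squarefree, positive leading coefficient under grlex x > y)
(a) deg p = 2. The shape is more complex than any degree-1 curve.
(b) From the axis intercepts and sections: among the integer gridlines, it crosses the y-axis at y ∈ {-1, 1}; the x-axis gridline crossings are at x ∈ {-1, 1}.
(c) Assembling these constraints gives the stated polynomial.

3*x^2 - x*y + 3*y^2 - 3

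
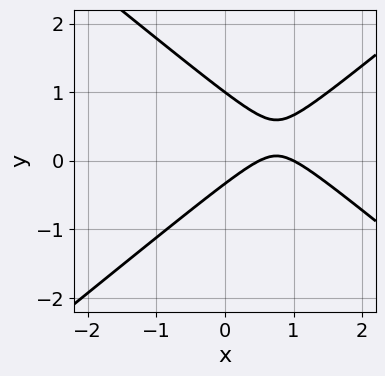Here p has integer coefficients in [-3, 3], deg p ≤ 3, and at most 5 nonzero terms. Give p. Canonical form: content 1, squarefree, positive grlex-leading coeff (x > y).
First, the degree is 2 — no degree-1 curve has this shape.
Next, observable constraints: it meets the x-axis at x = 1 (among the integer gridlines); it crosses the y-axis at the gridline y = 1.
Finally, assembling these constraints gives the stated polynomial.

2*x^2 - 3*y^2 - 3*x + 2*y + 1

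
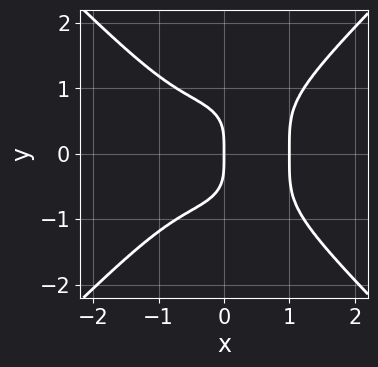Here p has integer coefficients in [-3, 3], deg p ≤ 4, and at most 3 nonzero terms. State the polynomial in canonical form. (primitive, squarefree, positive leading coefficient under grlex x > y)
First, degree: a generic line meets the curve in up to 4 points, so deg p = 4.
Next, symmetries: the y ↦ −y reflection is a symmetry, so y appears only in even powers.
Next, reading off the gridlines: the x-axis gridline crossings are at x ∈ {0, 1}; one y-axis crossing is at y = 0.
Finally, putting this together gives p.

x^4 - y^4 - x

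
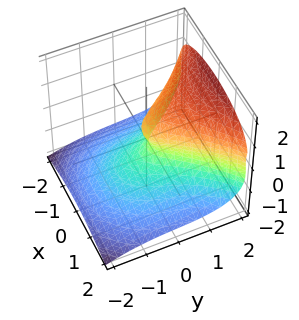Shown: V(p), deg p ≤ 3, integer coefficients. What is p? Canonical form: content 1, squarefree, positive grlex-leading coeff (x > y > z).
(a) The degree is 3 — a generic line meets the surface in up to 3 points.
(b) Observable constraints: it meets the y-axis at y = 0 (among the integer gridlines); one x-axis crossing is at x = 0; it crosses the z-axis at the gridline z = 0.
(c) Together with the visible shape, these determine p as stated.

y^3 - 3*z^3 - 3*x^2 + 2*y + z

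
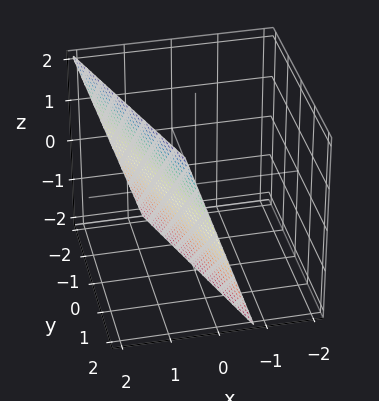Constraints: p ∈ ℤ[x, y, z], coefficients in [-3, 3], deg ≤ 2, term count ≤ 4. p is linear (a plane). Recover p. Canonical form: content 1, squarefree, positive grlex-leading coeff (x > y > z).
1. Degree: the surface is flat (a plane), so deg p = 1.
2. Observable constraints: it crosses the y-axis at the gridline y = 2; it meets the z-axis at z = -2 (among the integer gridlines).
3. Fitting integer coefficients to these (and the overall shape) gives p.

3*x + y - z - 2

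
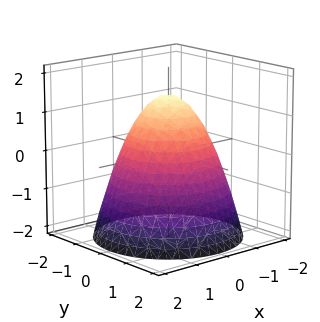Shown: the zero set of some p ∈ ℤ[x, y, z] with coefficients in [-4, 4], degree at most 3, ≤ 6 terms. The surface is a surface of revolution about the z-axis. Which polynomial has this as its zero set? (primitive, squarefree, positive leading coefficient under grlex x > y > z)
2*x^2 + 2*y^2 + 2*z - 3

First, degree: a generic line meets the surface in up to 2 points, so deg p = 2.
Next, by symmetry, the surface is invariant under rotation about z: p = q(x² + y², z).
Then, against the integer gridlines: a circular section at z = 0 has radius between 1 and 2.
Finally, solving for integer coefficients yields p as stated.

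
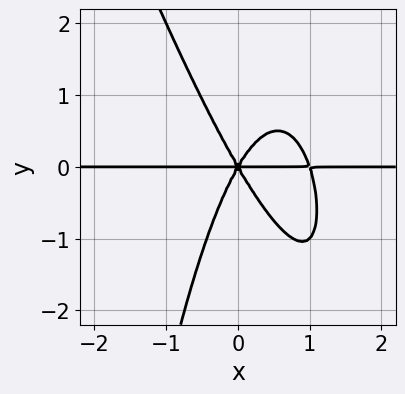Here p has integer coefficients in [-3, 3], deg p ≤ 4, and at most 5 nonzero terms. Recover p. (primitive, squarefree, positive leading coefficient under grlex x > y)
Degree: a generic line meets the curve in up to 4 points, so deg p = 4.
Observable constraints: it meets the y-axis at y = 0 (among the integer gridlines); the visible x-axis segment lies entirely on the curve.
These observations pin down the coefficients.

3*x^3*y + x^2*y^2 - 3*x^2*y + y^3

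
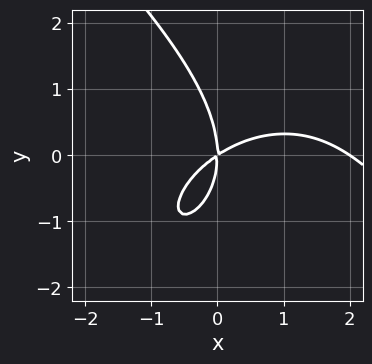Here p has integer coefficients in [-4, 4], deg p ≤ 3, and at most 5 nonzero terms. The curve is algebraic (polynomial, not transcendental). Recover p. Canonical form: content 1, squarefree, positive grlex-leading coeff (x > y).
x^3 + y^3 - 2*x^2 + 3*x*y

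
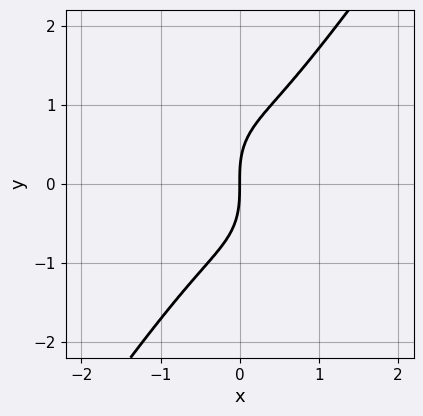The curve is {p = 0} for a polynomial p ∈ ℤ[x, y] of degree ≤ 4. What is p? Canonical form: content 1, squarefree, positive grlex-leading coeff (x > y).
3*x^3 - y^3 + 2*x

1. deg p = 3.
2. Against the integer gridlines: one x-axis crossing is at x = 0; one y-axis crossing is at y = 0.
3. Fitting integer coefficients to these (and the overall shape) gives p.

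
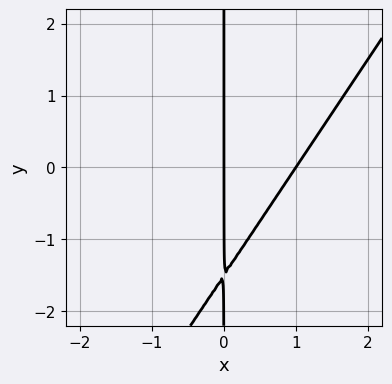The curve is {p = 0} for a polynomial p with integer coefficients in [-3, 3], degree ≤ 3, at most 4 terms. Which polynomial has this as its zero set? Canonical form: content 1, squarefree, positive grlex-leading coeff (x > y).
(a) The degree is 2 — the shape is more complex than any degree-1 curve.
(b) Checking where it meets the axes: the x-axis gridline crossings are at x ∈ {0, 1}; every point of the y-axis in the box is on the curve.
(c) Solving for integer coefficients yields p as stated.

3*x^2 - 2*x*y - 3*x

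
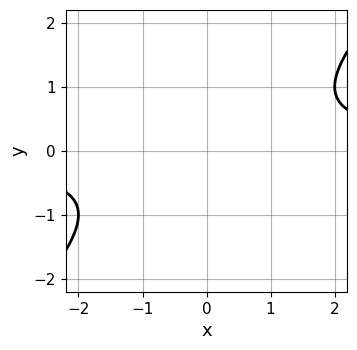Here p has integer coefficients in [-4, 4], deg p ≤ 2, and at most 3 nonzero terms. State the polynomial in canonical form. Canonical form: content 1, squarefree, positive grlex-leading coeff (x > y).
1. deg p = 2.
2. From the axis intercepts and sections: the curve avoids every integer x-axis point in the box; no y-intercept at any integer in the box.
3. Solving for integer coefficients yields p as stated.

x*y - y^2 - 1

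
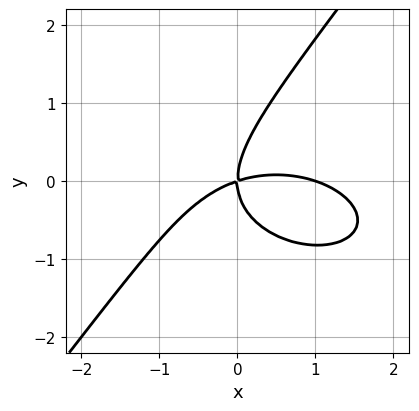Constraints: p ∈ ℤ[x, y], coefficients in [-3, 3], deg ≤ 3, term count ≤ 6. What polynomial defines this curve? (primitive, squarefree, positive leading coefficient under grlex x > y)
x^3 + 2*x*y^2 - 2*y^3 - x^2 + 3*x*y

deg p = 3. No degree-2 curve has this shape.
Reading off the gridlines: the x-axis gridline crossings are at x ∈ {0, 1}; it meets the y-axis at y = 0 (among the integer gridlines).
Matching integer coefficients to the picture gives p.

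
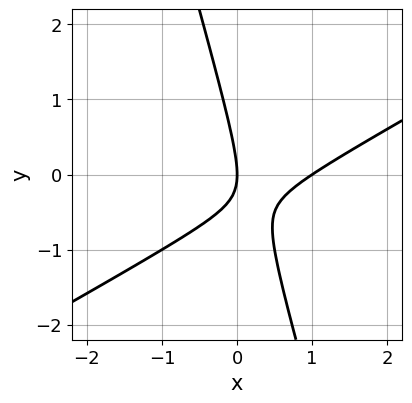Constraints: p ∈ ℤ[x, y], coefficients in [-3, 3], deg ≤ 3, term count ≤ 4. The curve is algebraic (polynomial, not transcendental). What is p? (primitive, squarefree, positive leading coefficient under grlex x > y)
First, deg p = 2. No degree-1 curve has this shape.
Next, from the visible intercepts: it crosses the y-axis at the gridline y = 0; the x-axis gridline crossings are at x ∈ {0, 1}.
Finally, putting this together gives p.

2*x^2 - 3*x*y - y^2 - 2*x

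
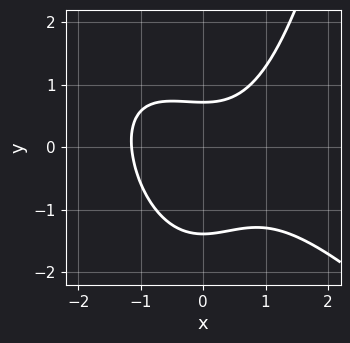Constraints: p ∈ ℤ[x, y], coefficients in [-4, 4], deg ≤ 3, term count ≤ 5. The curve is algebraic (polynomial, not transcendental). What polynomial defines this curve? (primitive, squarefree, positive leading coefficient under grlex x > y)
2*x^3 + 2*x^2*y - 3*y^2 - 2*y + 3

(a) deg p = 3. No degree-2 curve has this shape.
(b) The integer polynomial consistent with all of this is the stated p.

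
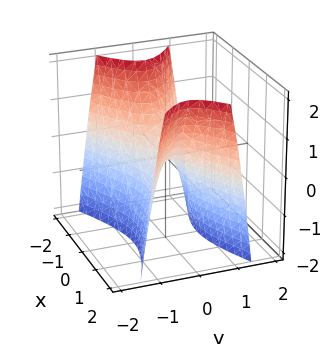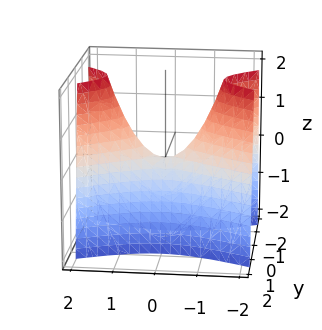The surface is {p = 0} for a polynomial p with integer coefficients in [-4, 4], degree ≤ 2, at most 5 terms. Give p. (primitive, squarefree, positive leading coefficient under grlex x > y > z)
x^2 - 3*y^2 - z

First, degree: a saddle surface; a quadric, so deg p = 2.
Then, symmetries: it's symmetric under x → −x, forcing even powers of x; mirror symmetry y ↦ −y ⇒ only even powers of y.
Then, from the visible intercepts: it crosses the x-axis at the gridline x = 0; it crosses the y-axis at the gridline y = 0.
Finally, the integer polynomial consistent with all of this is the stated p.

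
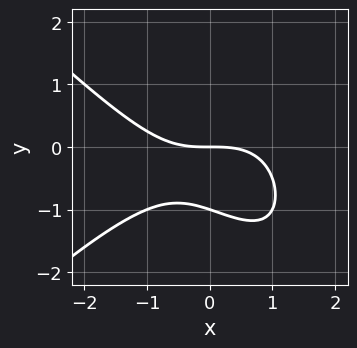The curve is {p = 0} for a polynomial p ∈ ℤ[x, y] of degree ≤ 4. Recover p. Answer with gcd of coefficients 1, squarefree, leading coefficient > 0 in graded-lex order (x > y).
x^3 - x*y^2 + 3*y^2 + 3*y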